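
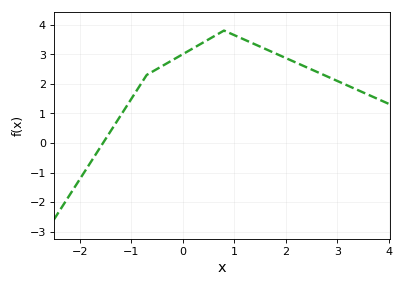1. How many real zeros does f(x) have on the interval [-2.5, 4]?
1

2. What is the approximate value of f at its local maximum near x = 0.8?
3.8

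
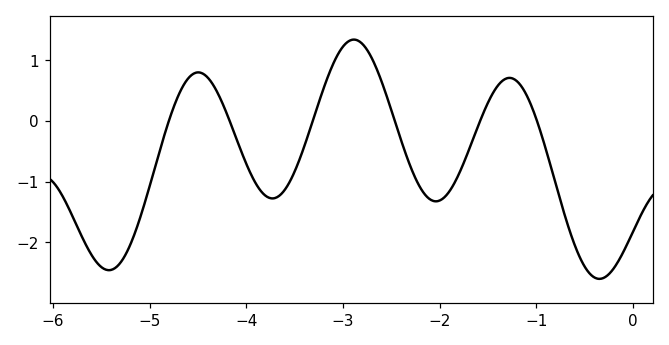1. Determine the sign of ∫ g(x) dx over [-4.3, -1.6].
negative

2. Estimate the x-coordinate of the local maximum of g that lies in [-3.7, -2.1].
-2.9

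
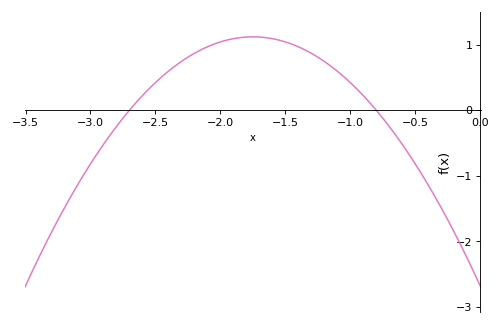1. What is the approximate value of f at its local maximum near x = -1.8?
1.1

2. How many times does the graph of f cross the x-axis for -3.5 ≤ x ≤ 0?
2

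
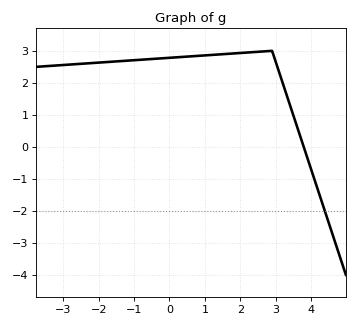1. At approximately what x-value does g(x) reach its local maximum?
2.9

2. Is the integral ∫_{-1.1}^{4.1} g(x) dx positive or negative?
positive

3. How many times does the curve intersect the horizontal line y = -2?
1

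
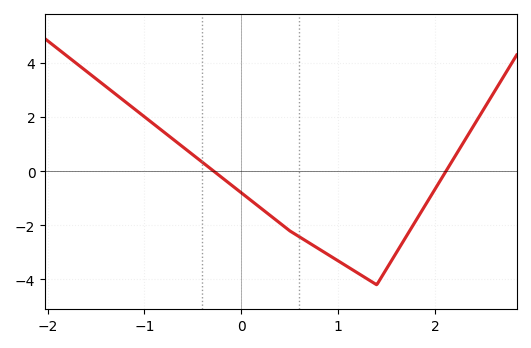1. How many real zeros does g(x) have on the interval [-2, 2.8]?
2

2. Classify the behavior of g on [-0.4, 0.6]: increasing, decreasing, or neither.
decreasing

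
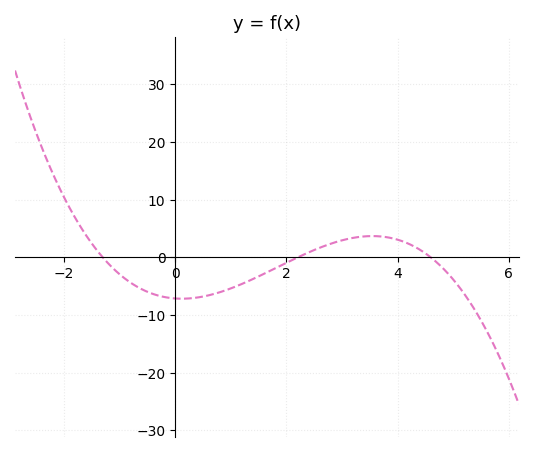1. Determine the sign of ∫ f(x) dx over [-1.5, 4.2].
negative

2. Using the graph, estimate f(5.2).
-6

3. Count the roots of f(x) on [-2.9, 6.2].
3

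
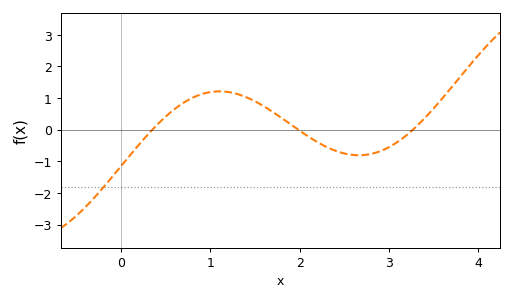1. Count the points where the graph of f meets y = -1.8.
1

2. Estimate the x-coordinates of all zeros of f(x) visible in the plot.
0.35, 1.98, 3.27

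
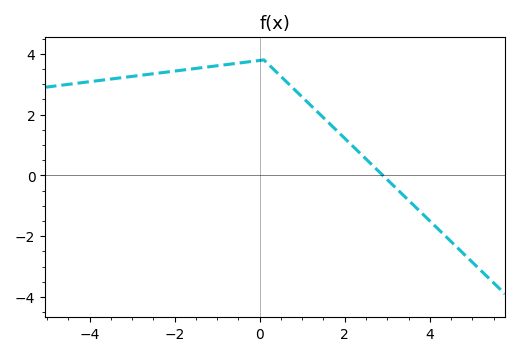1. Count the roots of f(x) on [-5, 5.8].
1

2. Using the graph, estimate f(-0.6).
3.6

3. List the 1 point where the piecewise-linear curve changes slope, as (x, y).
(0.1, 3.8)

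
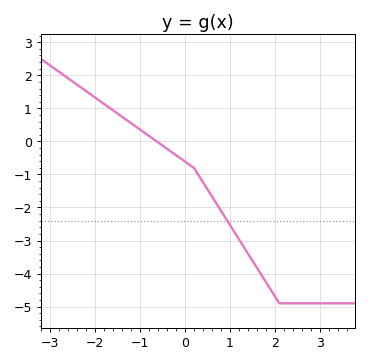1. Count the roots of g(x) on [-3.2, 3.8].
1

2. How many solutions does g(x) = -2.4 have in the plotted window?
1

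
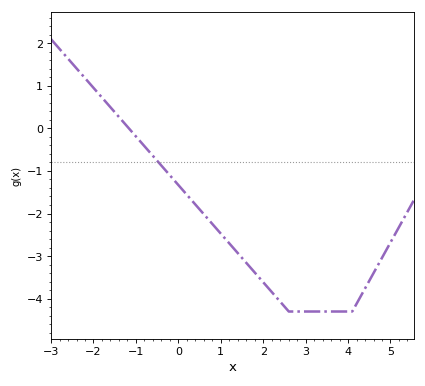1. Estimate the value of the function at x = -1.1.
-0.1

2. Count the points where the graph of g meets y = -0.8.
1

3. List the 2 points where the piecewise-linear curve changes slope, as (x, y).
(2.6, -4.3); (4.1, -4.3)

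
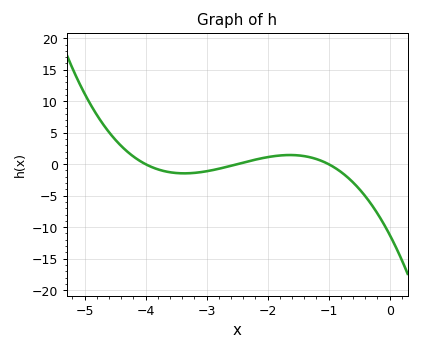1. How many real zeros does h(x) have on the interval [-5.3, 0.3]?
3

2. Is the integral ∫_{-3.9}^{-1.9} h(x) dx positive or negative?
negative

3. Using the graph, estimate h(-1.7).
1.5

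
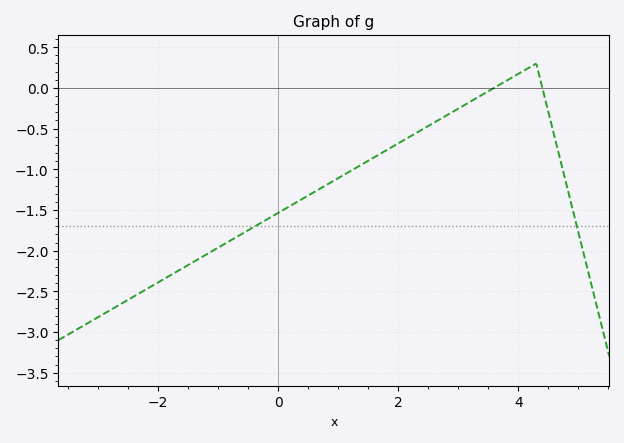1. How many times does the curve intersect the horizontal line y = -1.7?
2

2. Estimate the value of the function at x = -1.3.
-2.1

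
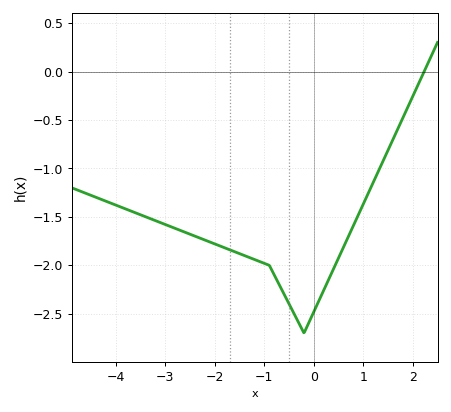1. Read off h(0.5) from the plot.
-1.92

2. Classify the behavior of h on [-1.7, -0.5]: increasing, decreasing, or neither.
decreasing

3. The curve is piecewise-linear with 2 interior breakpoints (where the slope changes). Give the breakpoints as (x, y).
(-0.9, -2); (-0.2, -2.7)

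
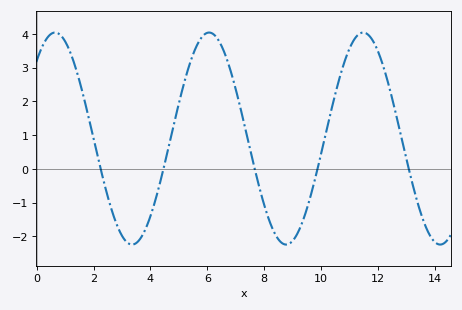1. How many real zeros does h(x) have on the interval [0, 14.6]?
5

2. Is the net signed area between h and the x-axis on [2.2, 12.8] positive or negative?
positive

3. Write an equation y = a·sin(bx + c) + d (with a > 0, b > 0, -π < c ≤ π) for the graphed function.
y = 3.14sin(1.2x + 0.82) + 0.9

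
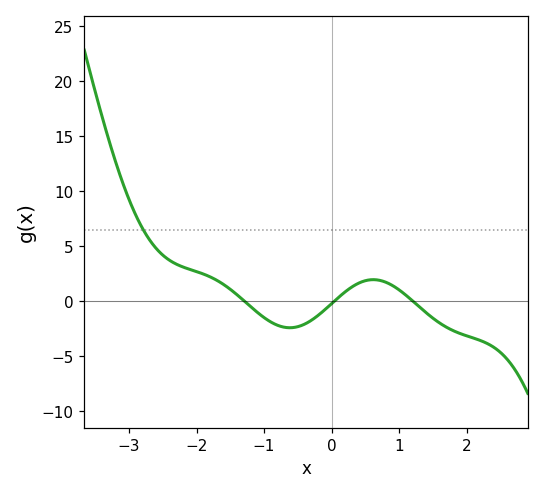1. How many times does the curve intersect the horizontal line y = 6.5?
1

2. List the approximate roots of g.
-1.29, 0.043, 1.2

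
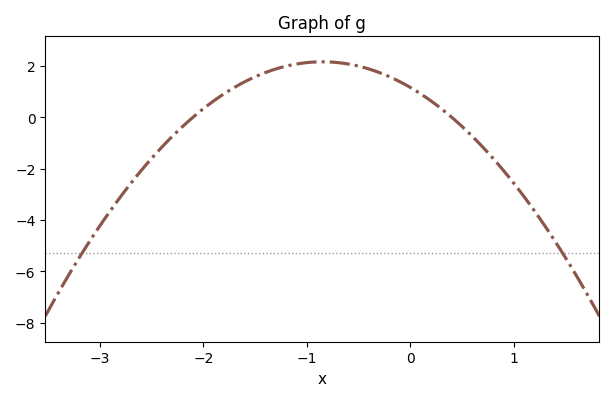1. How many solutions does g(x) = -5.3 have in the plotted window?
2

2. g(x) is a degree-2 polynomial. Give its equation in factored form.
y = -1.38(x + 2.1)(x - 0.4)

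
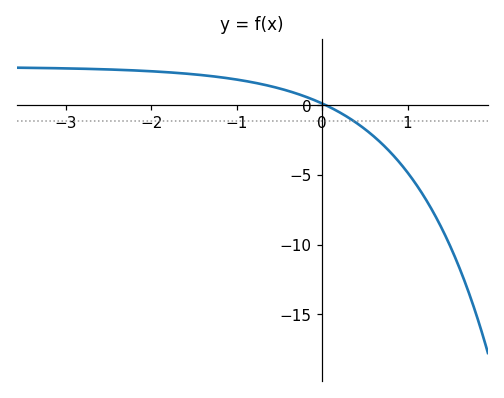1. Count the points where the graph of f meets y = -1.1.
1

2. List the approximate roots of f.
0.045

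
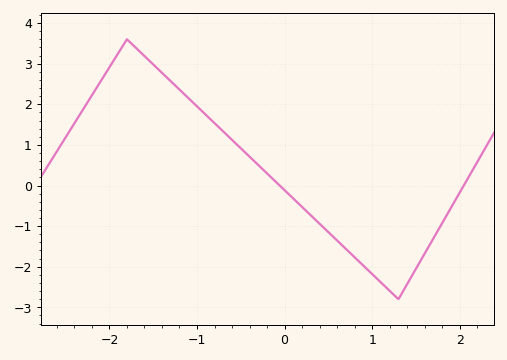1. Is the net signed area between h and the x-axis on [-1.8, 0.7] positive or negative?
positive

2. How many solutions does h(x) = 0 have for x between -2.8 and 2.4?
2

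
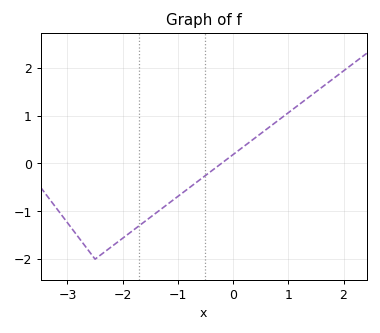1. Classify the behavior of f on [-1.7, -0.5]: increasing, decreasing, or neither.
increasing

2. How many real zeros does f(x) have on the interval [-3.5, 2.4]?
1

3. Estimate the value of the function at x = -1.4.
-1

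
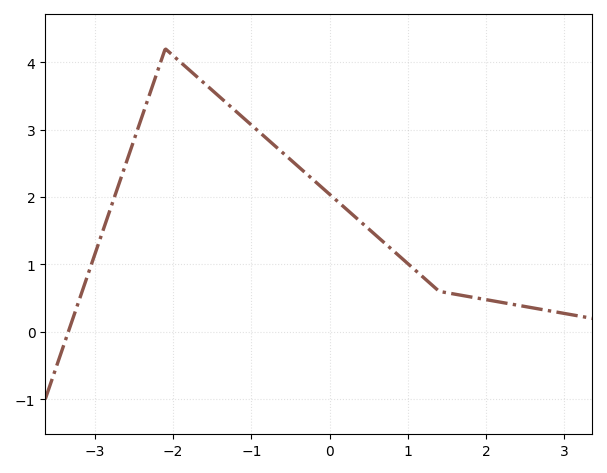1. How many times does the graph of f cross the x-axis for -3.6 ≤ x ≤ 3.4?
1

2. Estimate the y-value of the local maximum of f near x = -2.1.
4.2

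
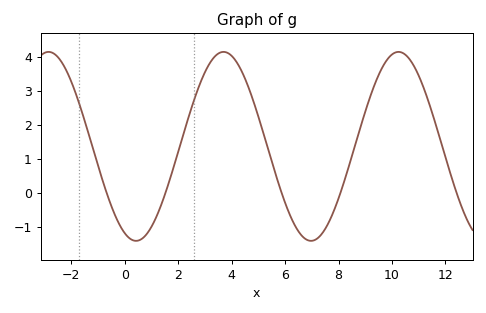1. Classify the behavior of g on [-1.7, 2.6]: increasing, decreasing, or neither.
neither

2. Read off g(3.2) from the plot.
3.83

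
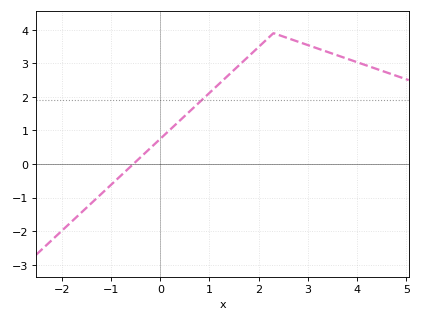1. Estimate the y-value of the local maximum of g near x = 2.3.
3.9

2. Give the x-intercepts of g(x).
-0.6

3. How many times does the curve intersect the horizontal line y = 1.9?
1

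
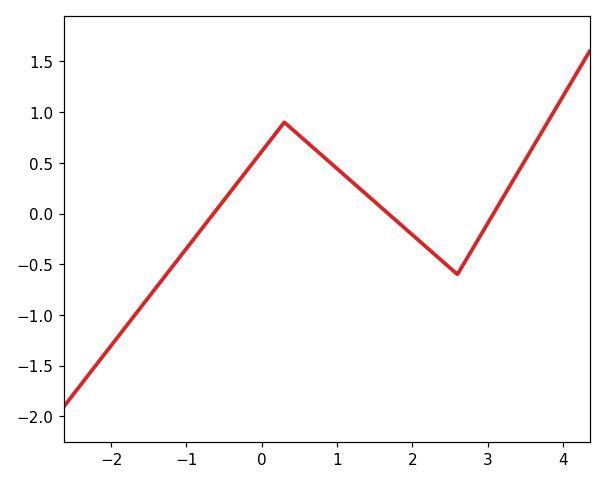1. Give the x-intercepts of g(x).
-0.6, 1.7, 3.1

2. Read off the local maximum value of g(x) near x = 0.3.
0.9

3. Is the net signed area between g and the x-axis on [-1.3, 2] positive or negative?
positive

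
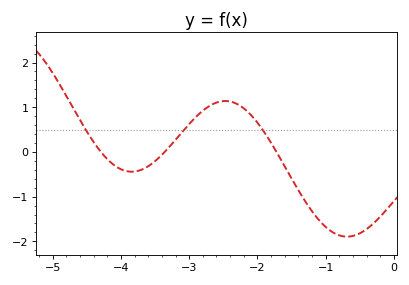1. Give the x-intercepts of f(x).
-4.3, -3.4, -1.7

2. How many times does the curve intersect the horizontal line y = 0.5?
3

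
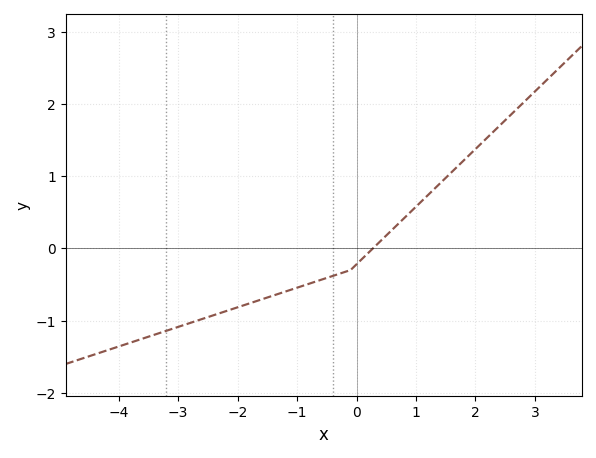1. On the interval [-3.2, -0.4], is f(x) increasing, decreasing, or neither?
increasing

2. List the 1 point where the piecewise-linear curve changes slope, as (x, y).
(-0.1, -0.3)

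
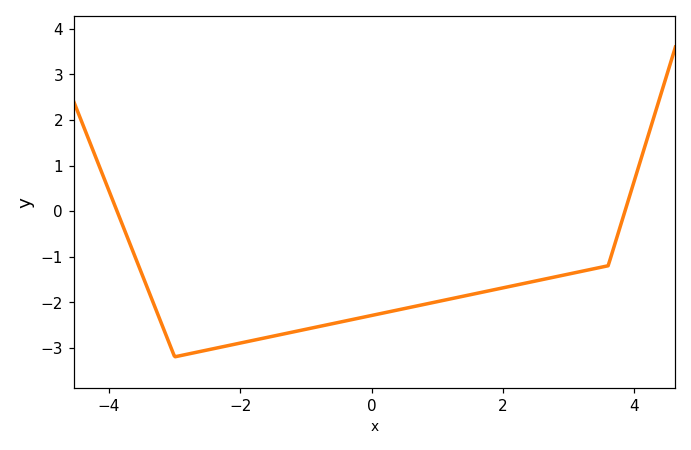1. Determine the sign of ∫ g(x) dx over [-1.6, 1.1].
negative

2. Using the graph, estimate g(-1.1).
-2.62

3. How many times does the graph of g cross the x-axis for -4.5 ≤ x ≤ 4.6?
2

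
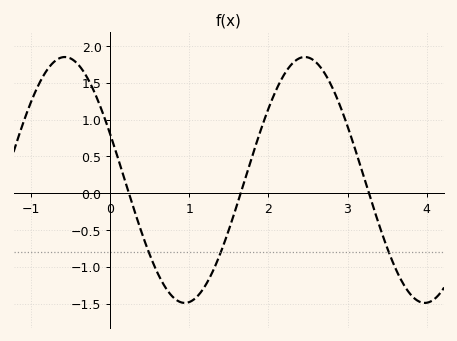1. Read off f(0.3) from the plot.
-0.2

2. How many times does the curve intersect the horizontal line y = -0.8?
3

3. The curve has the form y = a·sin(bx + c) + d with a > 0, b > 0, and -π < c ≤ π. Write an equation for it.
y = 1.67sin(2.1x + 2.8) + 0.18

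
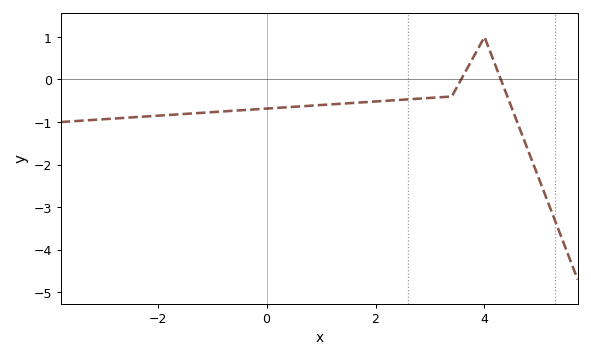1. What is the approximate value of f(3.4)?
-0.4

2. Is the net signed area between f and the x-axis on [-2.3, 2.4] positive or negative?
negative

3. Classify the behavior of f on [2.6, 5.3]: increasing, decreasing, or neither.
neither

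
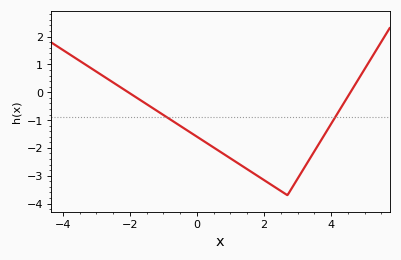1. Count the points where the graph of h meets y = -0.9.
2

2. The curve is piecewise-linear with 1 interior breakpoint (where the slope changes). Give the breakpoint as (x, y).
(2.7, -3.7)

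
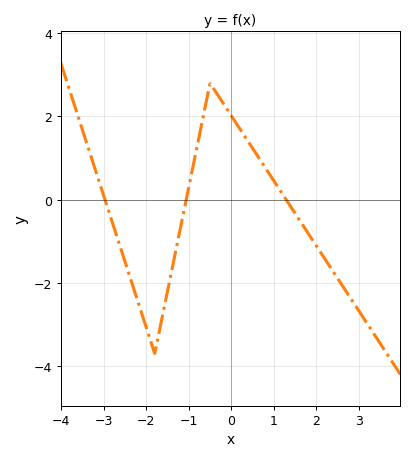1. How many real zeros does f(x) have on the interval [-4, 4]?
3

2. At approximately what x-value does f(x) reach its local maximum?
-0.497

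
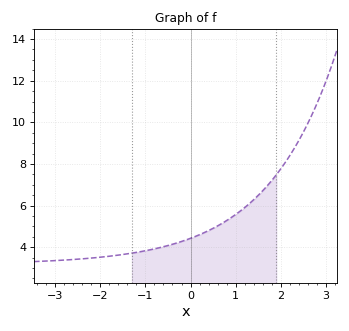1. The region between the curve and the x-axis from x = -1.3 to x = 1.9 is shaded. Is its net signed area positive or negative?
positive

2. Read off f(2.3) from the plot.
8.8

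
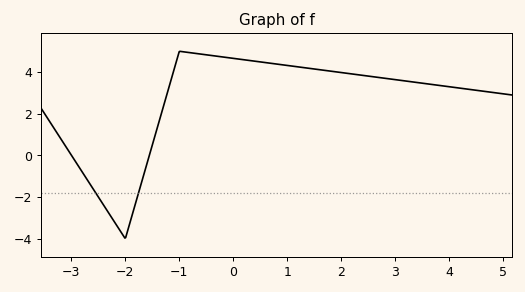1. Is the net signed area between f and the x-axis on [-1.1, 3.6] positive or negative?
positive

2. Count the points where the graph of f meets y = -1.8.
2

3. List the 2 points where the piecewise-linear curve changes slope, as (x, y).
(-2, -4); (-1, 5)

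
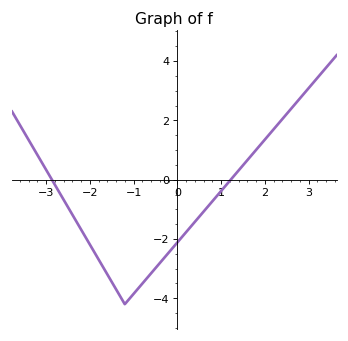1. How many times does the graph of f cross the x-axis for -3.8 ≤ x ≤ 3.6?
2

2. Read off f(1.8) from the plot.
1.01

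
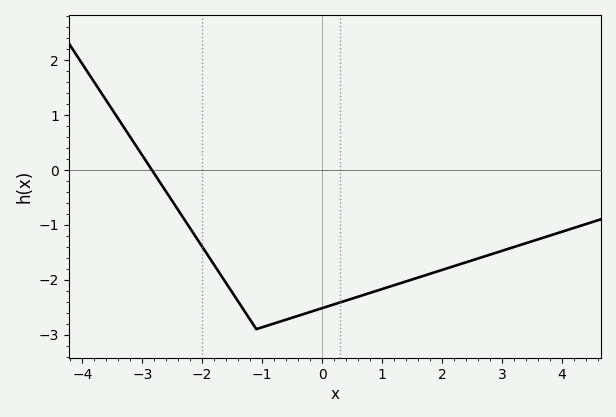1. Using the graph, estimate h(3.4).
-1.3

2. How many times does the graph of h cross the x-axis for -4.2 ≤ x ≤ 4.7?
1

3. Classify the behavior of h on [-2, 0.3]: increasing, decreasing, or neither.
neither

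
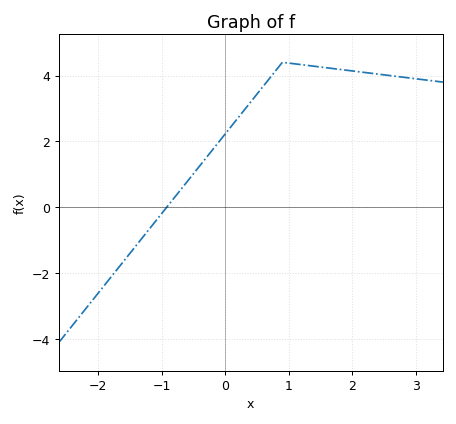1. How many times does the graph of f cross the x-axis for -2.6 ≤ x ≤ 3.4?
1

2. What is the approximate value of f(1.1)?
4.4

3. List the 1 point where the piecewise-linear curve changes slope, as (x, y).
(0.9, 4.4)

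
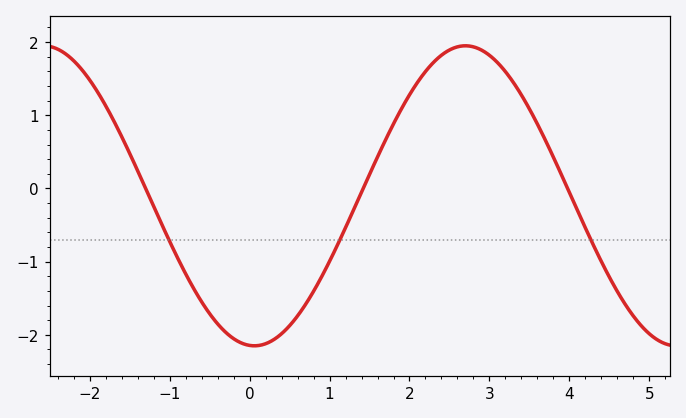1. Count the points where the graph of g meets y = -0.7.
3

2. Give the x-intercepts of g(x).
-1.4, 1.4, 4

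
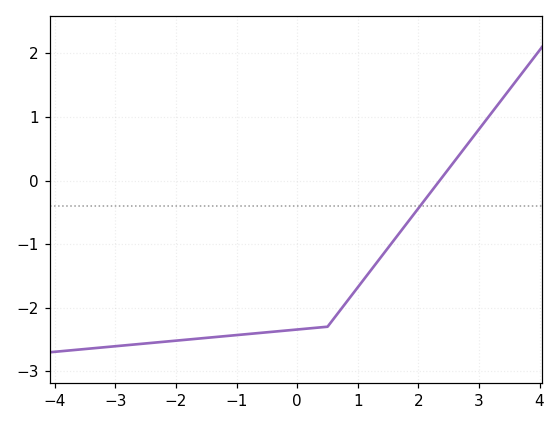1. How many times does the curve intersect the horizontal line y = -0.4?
1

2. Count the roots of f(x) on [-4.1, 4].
1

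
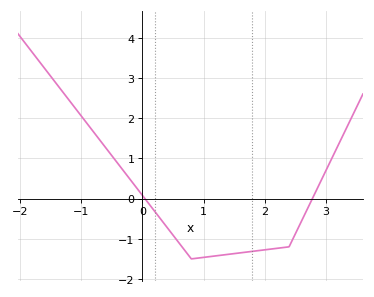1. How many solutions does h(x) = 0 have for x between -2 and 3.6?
2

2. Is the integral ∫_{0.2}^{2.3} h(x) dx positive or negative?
negative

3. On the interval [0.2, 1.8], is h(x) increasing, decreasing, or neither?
neither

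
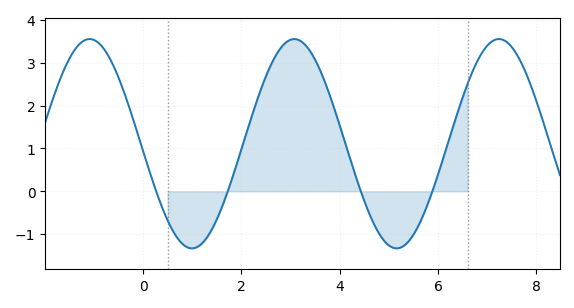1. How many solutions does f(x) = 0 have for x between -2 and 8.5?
4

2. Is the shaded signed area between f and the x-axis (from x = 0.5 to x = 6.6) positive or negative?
positive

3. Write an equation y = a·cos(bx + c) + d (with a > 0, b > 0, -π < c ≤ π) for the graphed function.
y = 2.44cos(1.5x + 1.6) + 1.11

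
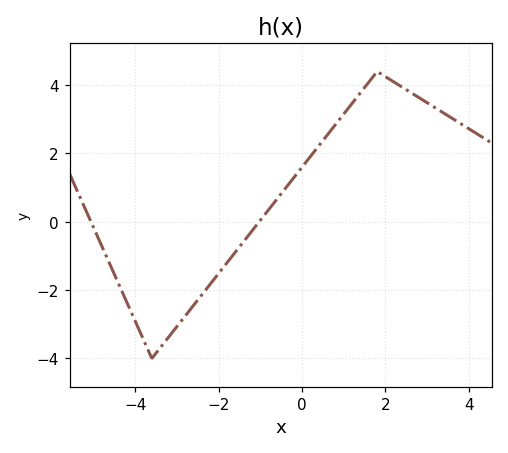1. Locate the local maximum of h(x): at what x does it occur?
1.8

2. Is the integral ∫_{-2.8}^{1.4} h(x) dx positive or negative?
positive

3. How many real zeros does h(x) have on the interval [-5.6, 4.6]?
2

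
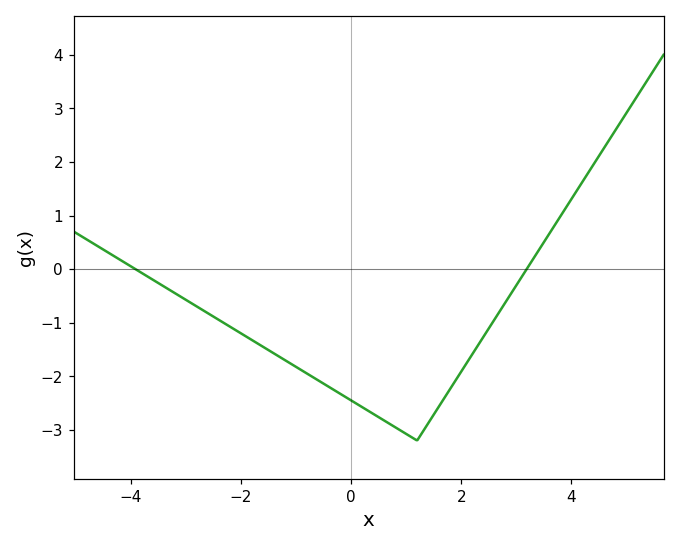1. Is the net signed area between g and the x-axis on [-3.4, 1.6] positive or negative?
negative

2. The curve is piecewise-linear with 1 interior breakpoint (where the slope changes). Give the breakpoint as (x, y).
(1.2, -3.2)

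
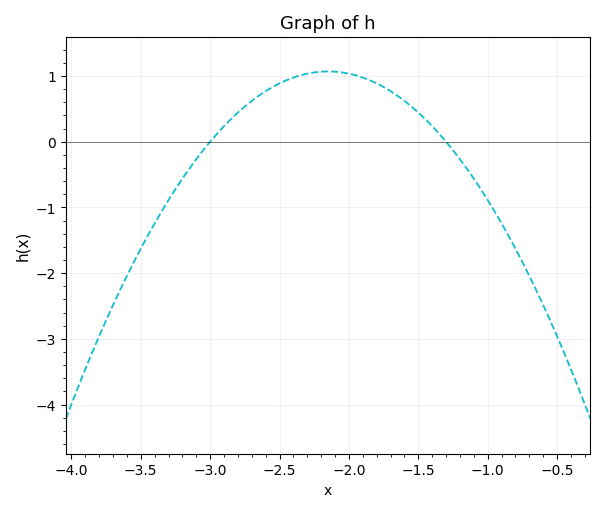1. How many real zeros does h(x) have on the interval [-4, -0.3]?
2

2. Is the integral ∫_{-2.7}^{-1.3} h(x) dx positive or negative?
positive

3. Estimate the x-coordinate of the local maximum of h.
-2.15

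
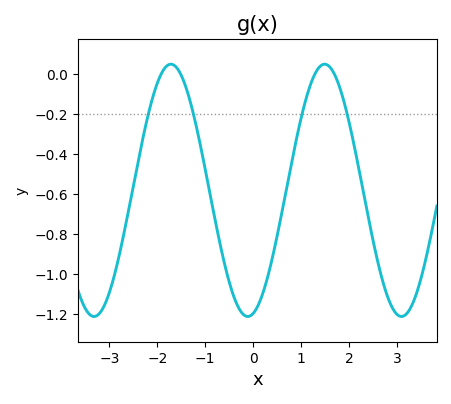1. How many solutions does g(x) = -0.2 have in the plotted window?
4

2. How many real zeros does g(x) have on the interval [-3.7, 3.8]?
4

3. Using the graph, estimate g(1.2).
-0.049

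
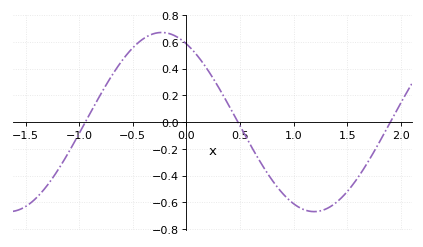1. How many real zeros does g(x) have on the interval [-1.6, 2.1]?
3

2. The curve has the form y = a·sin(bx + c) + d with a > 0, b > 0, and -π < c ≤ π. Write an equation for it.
y = 0.67sin(2.2x + 2.1) + 0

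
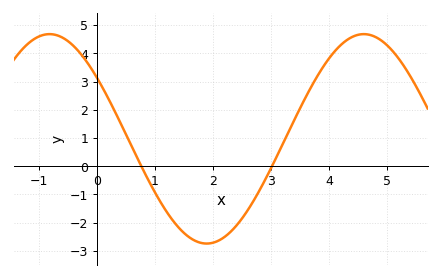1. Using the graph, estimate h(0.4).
1.6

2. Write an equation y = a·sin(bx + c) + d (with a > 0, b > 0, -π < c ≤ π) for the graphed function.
y = 3.71sin(1.2x + 2.5) + 0.97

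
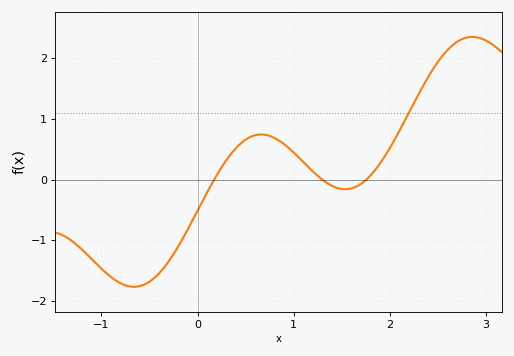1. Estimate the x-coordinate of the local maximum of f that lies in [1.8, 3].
2.86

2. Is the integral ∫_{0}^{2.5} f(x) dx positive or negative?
positive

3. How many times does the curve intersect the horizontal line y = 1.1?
1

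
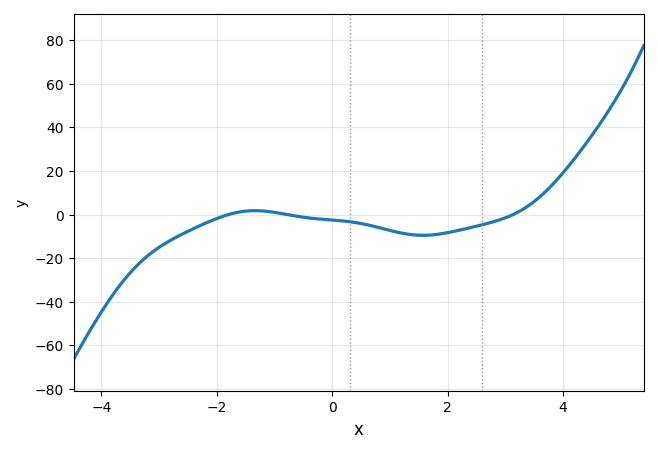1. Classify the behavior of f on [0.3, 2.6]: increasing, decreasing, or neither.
neither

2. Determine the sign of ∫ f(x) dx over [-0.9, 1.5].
negative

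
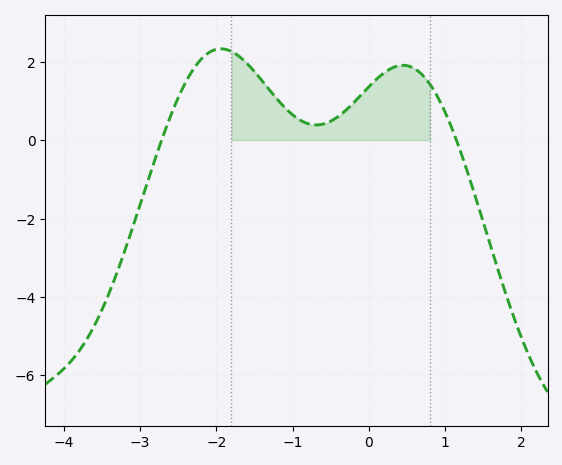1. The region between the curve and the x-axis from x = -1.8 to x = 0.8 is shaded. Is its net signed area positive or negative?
positive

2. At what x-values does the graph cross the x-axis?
-2.72, 1.15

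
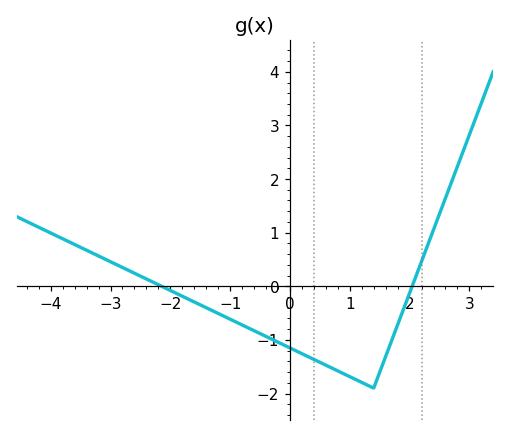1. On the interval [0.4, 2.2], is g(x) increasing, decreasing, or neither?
neither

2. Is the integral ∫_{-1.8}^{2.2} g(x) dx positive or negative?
negative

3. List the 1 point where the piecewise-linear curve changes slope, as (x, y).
(1.4, -1.9)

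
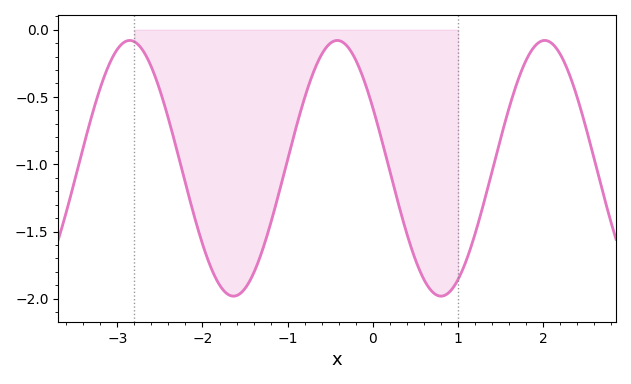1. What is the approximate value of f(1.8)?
-0.225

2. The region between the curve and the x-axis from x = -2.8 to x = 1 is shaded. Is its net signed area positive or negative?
negative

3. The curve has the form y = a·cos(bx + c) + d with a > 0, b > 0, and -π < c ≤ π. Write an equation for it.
y = 0.95cos(2.58x + 1.08) - 1.03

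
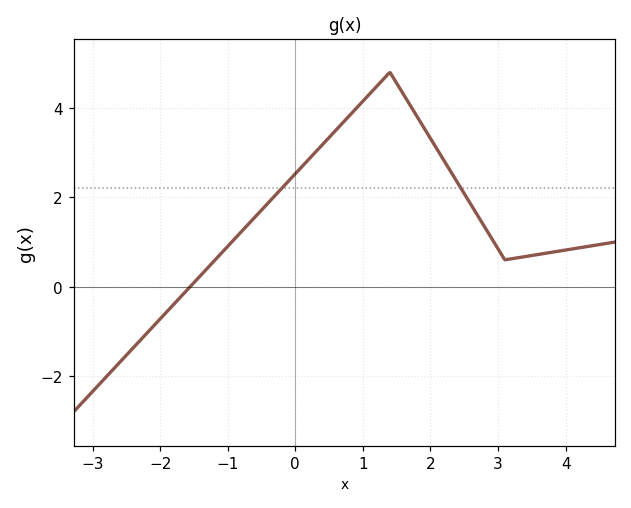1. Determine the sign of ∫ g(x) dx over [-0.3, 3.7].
positive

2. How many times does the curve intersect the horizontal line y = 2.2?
2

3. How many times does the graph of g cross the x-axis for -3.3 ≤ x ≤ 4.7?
1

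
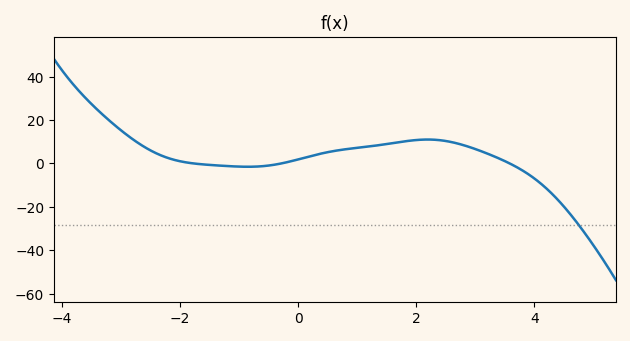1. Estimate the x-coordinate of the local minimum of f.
-0.852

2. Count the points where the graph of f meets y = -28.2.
1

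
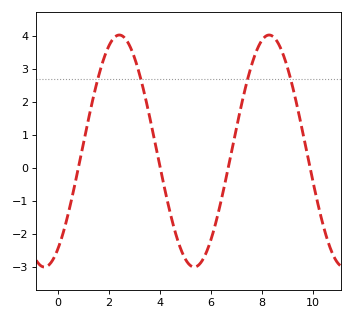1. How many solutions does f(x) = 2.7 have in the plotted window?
4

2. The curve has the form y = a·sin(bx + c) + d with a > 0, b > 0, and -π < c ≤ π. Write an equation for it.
y = 3.52sin(1.1x - 1) + 0.51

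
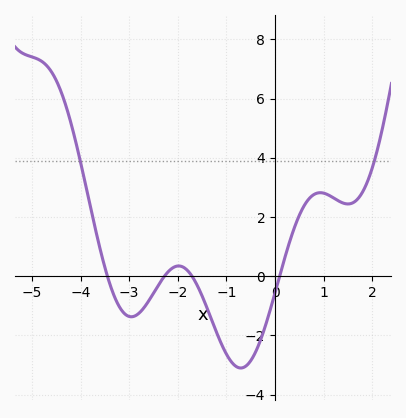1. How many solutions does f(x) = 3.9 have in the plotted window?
2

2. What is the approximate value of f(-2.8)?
-1.2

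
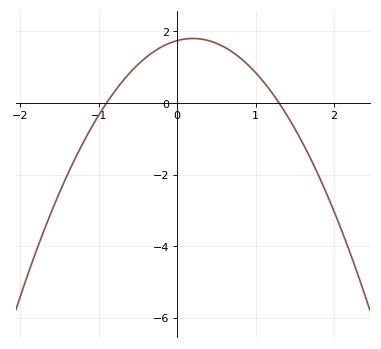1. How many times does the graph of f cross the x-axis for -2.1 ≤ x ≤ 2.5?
2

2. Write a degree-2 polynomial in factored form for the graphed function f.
y = -1.49(x + 0.9)(x - 1.3)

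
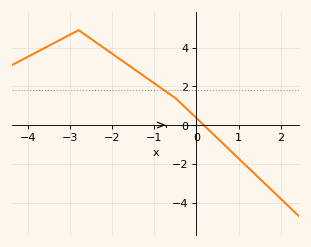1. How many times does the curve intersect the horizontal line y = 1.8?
1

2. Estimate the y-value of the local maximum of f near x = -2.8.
4.9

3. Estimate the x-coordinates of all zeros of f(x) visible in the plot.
0.174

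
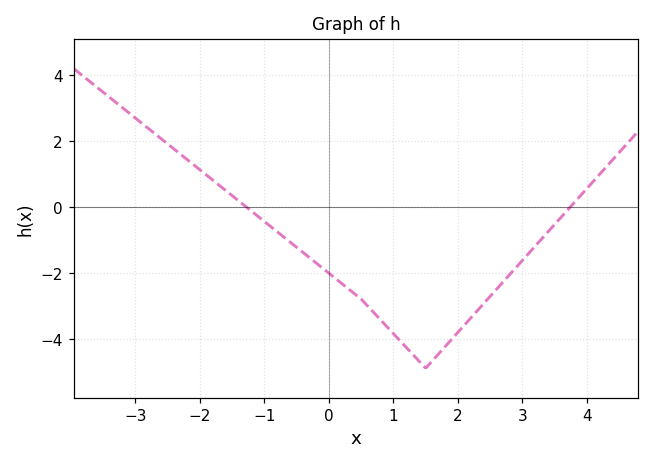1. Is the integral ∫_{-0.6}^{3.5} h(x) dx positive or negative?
negative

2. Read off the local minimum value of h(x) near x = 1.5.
-4.9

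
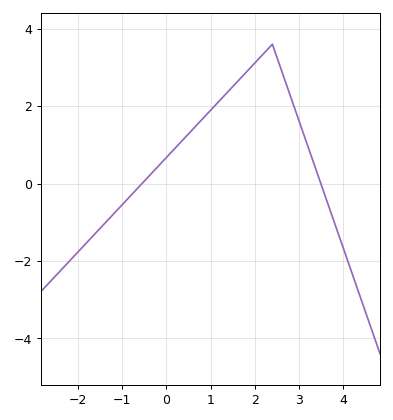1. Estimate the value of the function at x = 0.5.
1.2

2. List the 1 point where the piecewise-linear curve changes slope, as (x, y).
(2.4, 3.6)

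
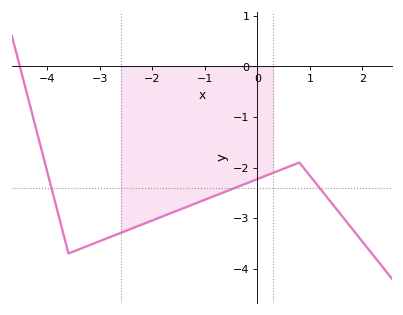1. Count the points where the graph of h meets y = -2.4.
3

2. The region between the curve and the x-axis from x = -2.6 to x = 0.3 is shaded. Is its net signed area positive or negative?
negative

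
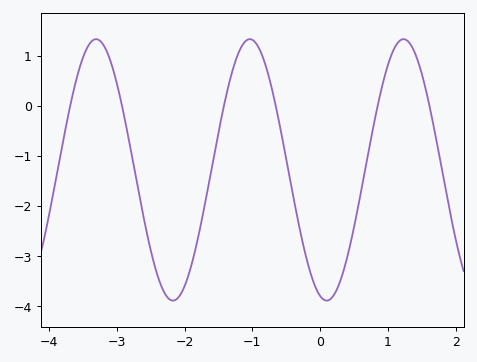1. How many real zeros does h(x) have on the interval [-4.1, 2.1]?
6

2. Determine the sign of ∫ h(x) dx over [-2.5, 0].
negative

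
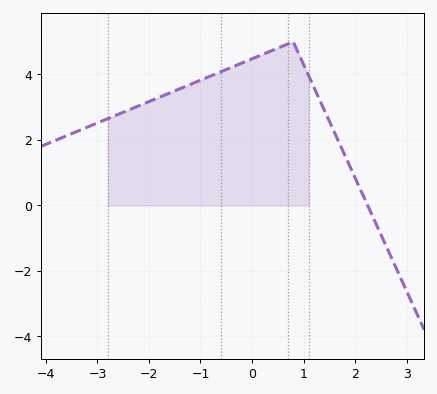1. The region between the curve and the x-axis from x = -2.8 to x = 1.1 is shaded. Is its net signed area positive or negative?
positive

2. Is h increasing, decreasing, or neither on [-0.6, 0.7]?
increasing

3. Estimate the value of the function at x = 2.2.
0.157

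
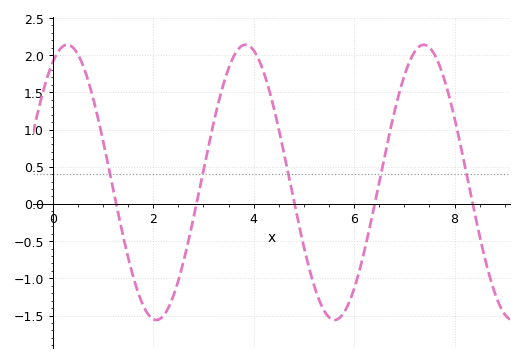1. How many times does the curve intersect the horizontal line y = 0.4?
5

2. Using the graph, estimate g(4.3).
1.55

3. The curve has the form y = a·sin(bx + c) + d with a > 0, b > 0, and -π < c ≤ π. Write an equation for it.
y = 1.85sin(1.77x + 1.06) + 0.29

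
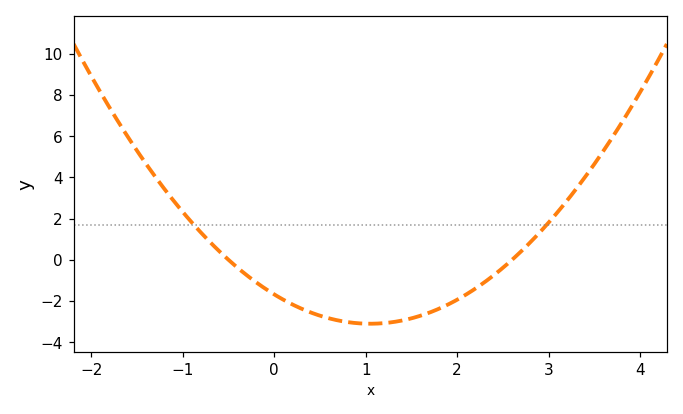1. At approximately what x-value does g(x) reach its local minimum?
1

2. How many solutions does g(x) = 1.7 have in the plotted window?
2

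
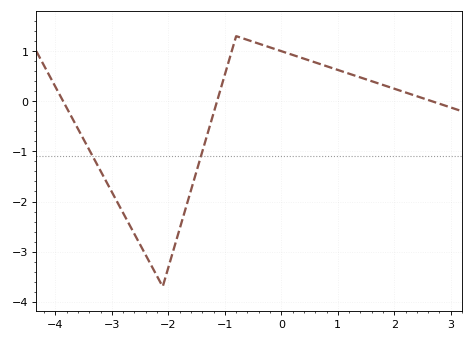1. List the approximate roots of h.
-3.86, -1.14, 2.67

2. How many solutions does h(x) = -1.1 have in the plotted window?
2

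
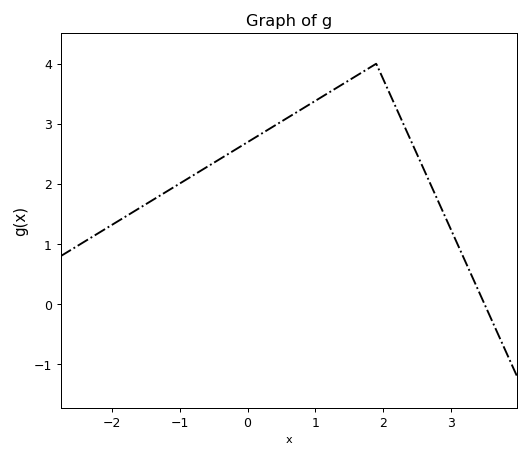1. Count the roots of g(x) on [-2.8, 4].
1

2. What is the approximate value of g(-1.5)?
1.66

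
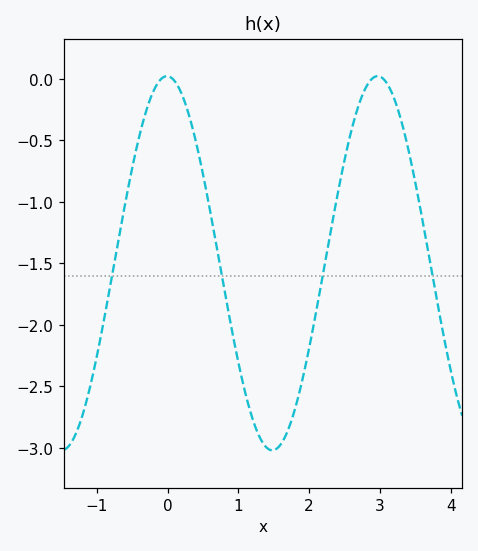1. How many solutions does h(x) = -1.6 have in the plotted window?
4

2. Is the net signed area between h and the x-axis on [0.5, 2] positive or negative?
negative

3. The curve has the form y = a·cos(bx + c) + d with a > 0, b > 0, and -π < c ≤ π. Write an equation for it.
y = 1.52cos(2.1x + 0.02) - 1.5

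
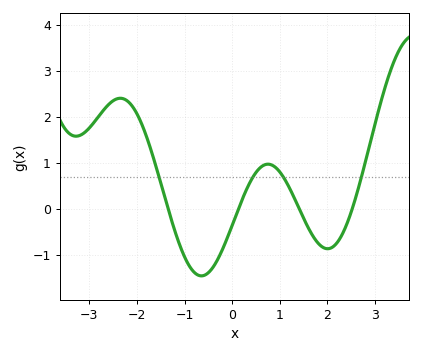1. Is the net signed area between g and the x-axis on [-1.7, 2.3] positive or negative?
negative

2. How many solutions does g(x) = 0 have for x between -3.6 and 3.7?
4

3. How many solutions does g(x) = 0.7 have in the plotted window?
4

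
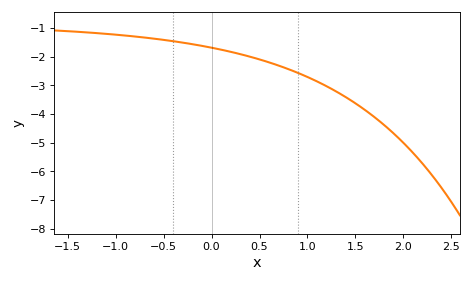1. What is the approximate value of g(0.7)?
-2.3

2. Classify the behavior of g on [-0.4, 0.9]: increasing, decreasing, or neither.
decreasing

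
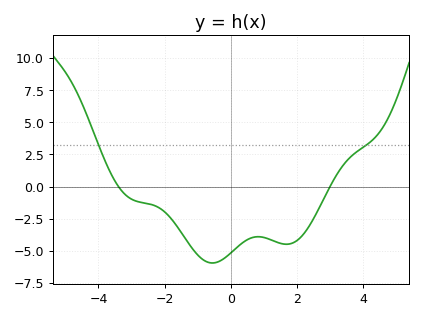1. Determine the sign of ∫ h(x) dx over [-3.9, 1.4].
negative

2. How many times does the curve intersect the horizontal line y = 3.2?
2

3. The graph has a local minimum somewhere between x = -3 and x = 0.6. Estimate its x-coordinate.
-0.556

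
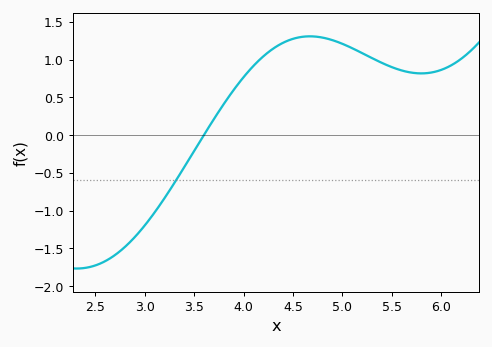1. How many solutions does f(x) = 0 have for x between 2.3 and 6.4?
1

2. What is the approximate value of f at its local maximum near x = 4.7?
1.3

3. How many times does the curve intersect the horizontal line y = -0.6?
1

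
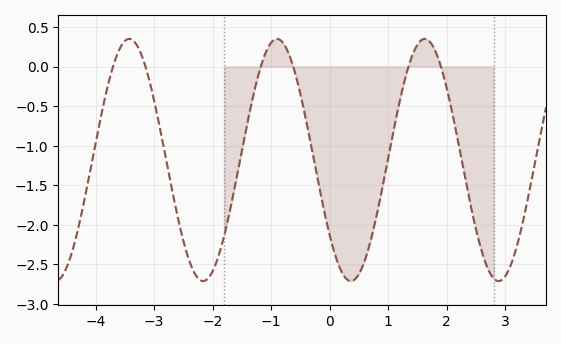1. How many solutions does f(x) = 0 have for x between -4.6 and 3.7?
6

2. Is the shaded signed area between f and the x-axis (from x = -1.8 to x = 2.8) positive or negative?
negative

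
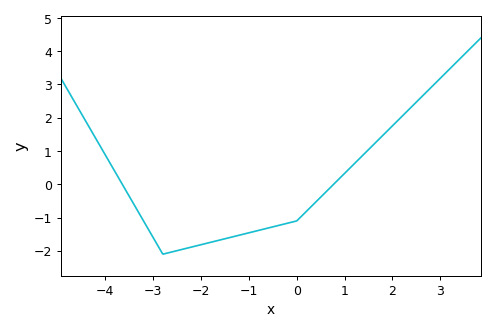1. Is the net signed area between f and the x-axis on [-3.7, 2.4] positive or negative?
negative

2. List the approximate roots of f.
-3.65, 0.77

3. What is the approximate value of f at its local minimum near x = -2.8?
-2.1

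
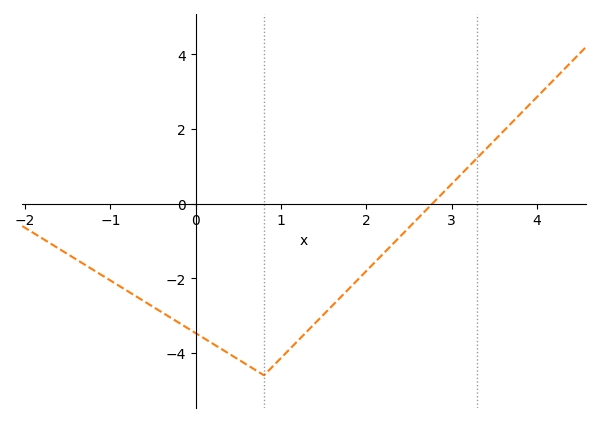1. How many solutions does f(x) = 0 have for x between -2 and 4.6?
1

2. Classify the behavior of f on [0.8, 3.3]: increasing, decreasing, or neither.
increasing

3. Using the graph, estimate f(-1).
-2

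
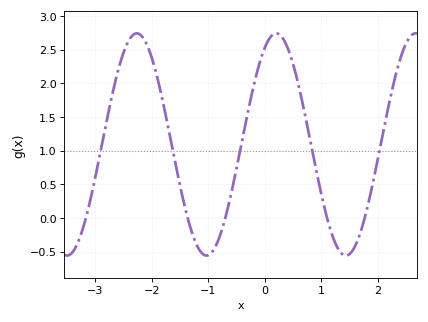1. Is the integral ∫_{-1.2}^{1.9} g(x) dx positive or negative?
positive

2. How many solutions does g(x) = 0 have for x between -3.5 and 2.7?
5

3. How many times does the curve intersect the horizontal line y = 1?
5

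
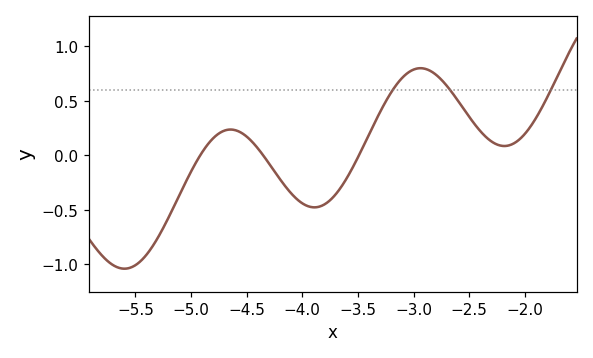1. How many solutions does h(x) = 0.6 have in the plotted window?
3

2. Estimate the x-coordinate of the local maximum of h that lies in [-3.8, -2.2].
-2.9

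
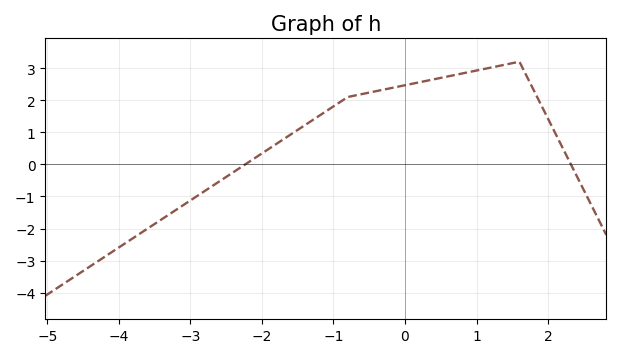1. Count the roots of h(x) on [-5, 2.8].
2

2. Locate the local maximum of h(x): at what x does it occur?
1.6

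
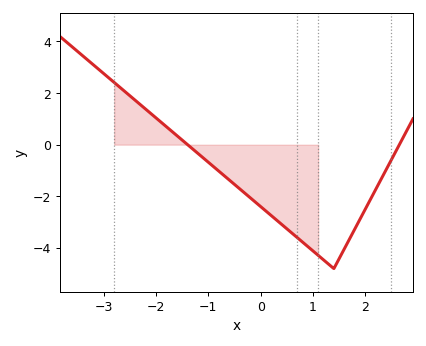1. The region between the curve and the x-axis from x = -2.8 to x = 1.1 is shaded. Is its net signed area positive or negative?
negative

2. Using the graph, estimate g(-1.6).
0.4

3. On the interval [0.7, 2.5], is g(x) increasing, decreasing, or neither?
neither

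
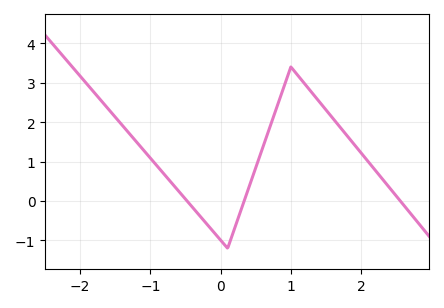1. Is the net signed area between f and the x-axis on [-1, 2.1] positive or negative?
positive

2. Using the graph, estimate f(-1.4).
1.9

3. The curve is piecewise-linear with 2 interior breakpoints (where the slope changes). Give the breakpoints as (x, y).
(0.1, -1.2); (1, 3.4)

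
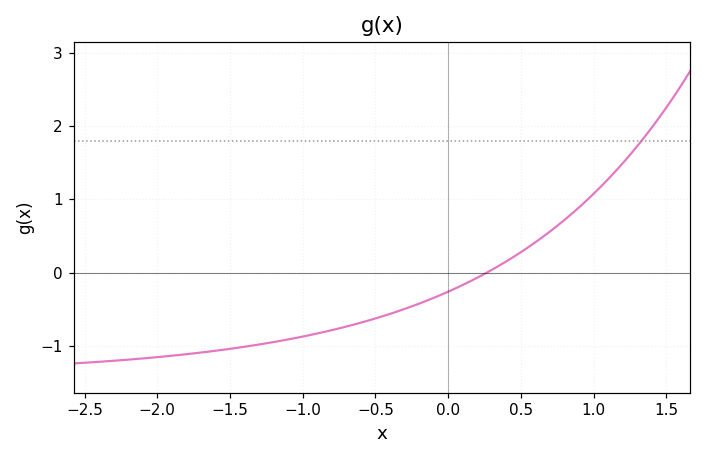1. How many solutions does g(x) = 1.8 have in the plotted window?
1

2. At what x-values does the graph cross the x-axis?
0.3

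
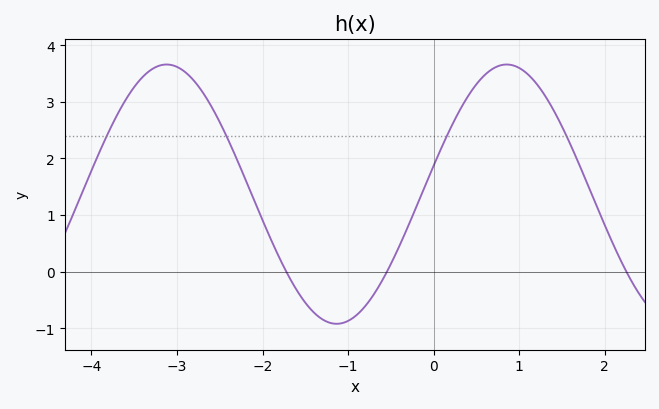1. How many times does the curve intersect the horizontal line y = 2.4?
4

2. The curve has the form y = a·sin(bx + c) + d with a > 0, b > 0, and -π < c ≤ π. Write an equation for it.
y = 2.29sin(1.58x + 0.22) + 1.37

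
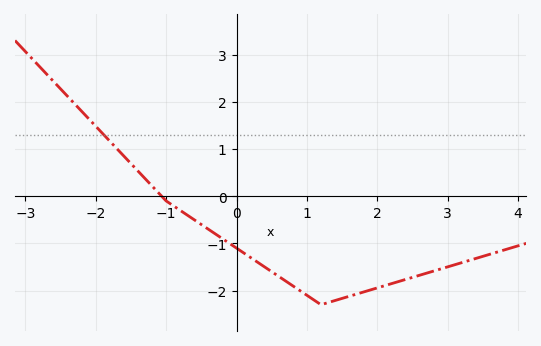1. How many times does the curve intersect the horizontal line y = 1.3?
1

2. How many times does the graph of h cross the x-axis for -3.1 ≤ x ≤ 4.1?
1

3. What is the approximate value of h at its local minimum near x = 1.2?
-2.3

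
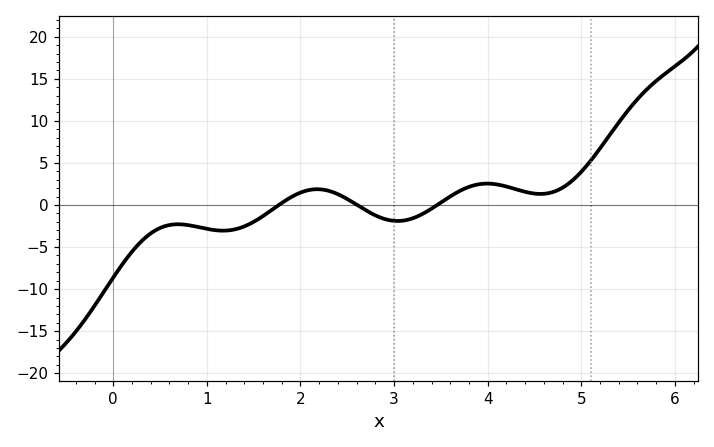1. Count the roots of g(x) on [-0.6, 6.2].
3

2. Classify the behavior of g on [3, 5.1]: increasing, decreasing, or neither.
neither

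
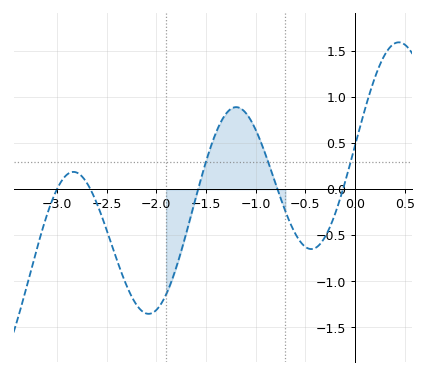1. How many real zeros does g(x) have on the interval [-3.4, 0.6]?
5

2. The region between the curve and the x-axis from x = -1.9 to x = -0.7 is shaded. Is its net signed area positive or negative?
positive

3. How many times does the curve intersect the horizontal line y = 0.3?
3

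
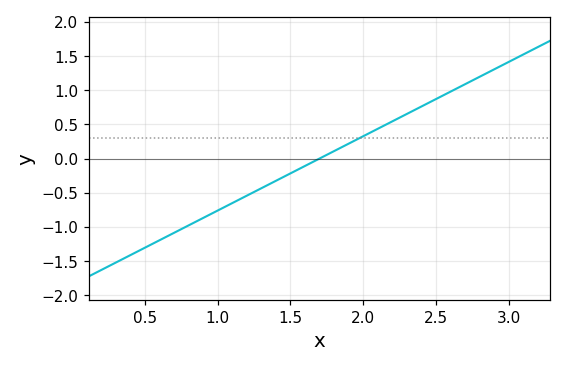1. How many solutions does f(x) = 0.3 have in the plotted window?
1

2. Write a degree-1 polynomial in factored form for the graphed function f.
y = 1.09(x - 1.7)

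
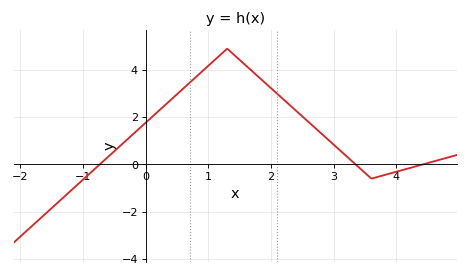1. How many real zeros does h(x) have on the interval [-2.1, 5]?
3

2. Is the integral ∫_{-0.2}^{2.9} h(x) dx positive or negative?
positive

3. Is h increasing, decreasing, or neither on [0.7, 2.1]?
neither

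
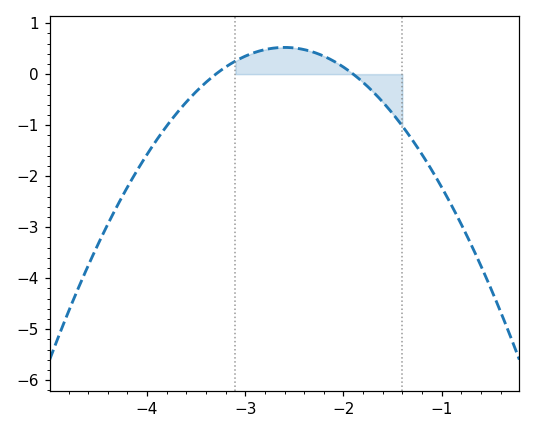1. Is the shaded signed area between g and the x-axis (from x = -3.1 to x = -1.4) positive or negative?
positive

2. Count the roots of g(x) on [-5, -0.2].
2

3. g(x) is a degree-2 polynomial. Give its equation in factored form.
y = -1.07(x + 3.3)(x + 1.9)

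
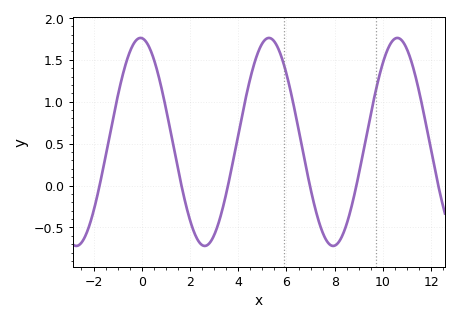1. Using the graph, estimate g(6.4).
0.816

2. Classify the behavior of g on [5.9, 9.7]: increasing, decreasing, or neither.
neither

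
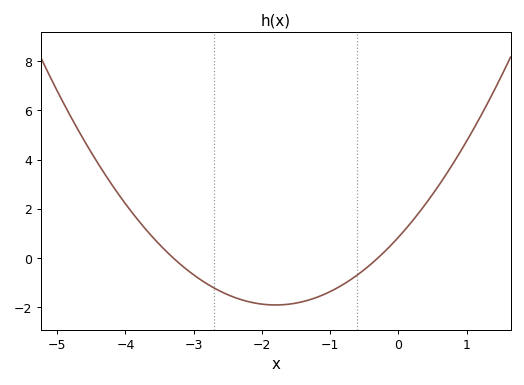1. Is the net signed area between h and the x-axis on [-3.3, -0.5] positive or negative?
negative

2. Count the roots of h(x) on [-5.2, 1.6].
2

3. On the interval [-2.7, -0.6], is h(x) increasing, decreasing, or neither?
neither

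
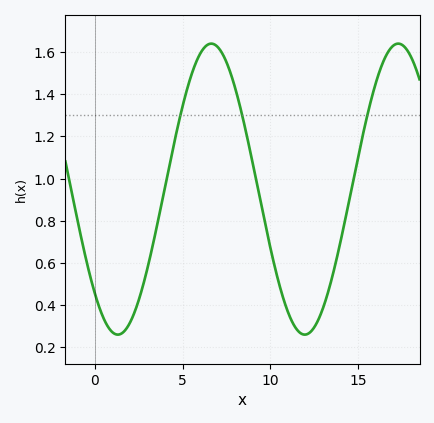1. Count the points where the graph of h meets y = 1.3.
3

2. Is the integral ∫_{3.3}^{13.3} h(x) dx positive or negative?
positive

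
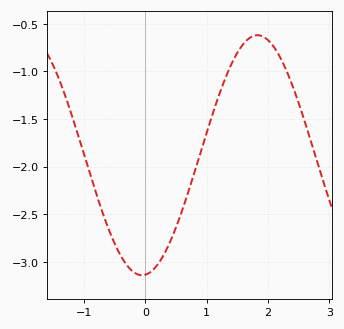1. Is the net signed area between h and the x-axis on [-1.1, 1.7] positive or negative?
negative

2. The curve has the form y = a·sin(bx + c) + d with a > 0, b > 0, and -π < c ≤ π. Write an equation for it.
y = 1.26sin(1.7x - 1.5) - 1.88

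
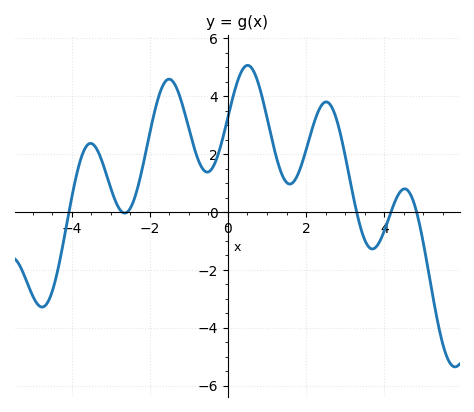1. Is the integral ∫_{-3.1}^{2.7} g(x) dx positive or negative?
positive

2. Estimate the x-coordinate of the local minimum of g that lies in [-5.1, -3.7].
-4.8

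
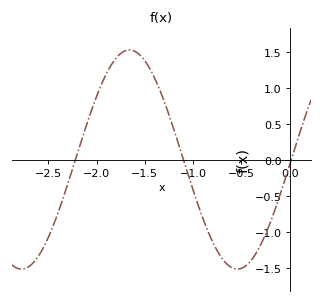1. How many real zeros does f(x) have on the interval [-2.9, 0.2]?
3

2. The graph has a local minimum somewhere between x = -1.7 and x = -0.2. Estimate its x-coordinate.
-0.541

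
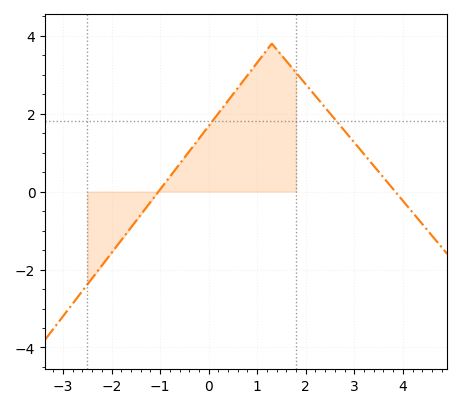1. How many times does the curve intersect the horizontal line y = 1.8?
2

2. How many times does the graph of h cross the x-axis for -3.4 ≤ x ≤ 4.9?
2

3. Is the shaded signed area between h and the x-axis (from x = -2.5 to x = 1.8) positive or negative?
positive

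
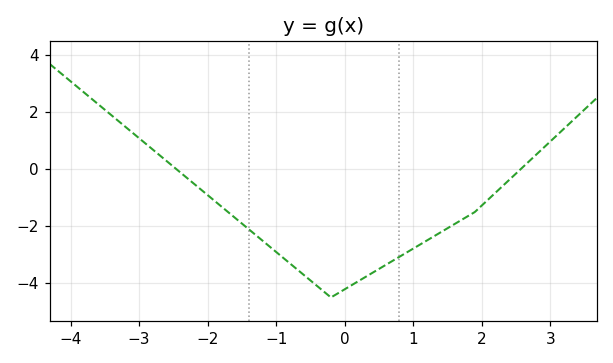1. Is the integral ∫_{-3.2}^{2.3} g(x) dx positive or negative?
negative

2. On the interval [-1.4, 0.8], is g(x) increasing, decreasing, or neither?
neither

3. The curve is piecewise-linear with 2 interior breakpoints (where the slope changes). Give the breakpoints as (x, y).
(-0.2, -4.5); (1.9, -1.5)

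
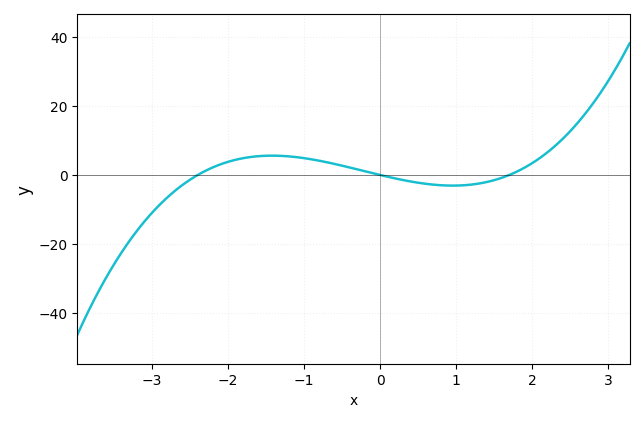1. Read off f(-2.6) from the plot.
-2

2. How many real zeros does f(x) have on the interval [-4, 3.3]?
3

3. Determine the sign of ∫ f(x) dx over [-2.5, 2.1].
positive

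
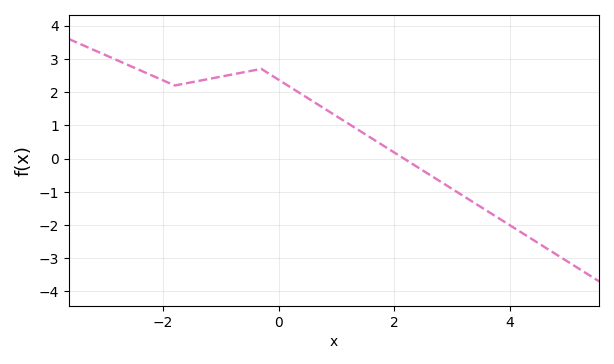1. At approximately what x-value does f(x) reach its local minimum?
-1.8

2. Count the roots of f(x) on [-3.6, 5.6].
1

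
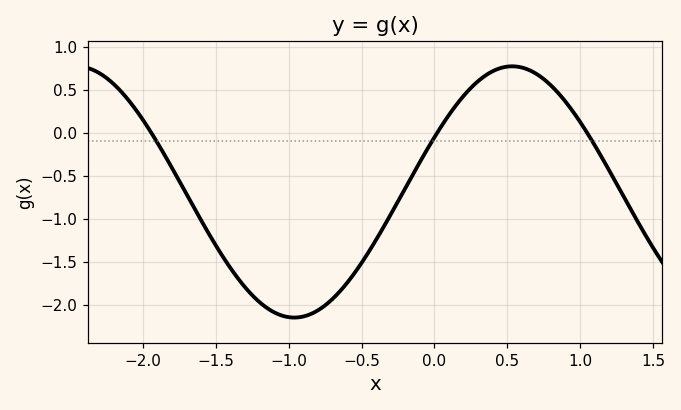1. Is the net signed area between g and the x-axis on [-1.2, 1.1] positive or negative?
negative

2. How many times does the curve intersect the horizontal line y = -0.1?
3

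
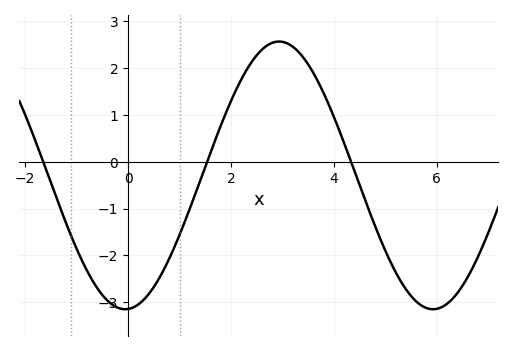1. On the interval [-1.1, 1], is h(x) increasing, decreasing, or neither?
neither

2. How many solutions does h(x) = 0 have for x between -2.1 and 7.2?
3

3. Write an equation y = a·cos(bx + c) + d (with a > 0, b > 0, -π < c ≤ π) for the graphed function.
y = 2.86cos(1.05x - 3.08) - 0.29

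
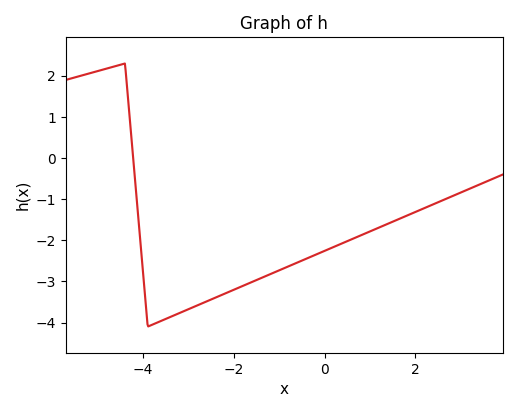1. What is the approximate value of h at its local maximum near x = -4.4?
2.3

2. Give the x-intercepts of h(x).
-4.2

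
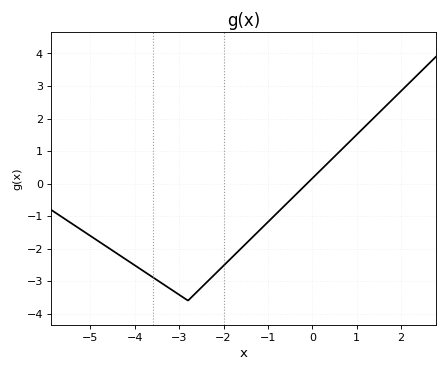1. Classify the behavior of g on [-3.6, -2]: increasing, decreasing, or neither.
neither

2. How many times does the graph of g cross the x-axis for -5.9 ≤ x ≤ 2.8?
1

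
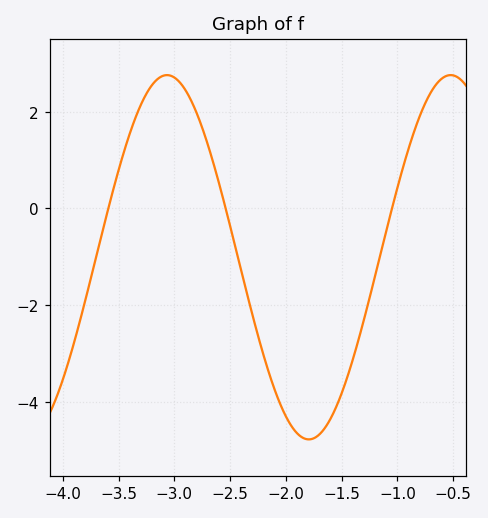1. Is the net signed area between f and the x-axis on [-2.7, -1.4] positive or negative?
negative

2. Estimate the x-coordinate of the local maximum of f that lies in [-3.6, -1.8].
-3.07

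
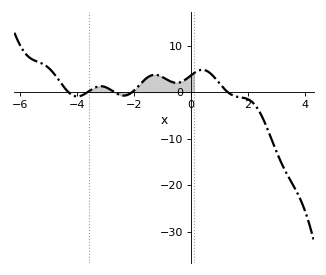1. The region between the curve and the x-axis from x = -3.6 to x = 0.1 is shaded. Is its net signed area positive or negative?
positive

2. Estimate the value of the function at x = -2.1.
-0.162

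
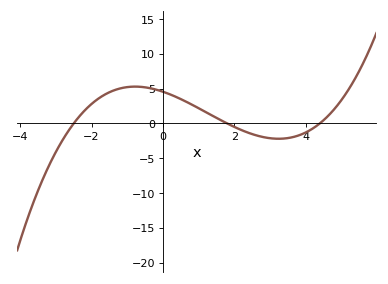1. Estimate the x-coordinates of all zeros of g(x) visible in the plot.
-2.4, 1.8, 4.4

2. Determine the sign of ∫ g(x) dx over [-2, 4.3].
positive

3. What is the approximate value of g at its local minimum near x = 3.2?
-2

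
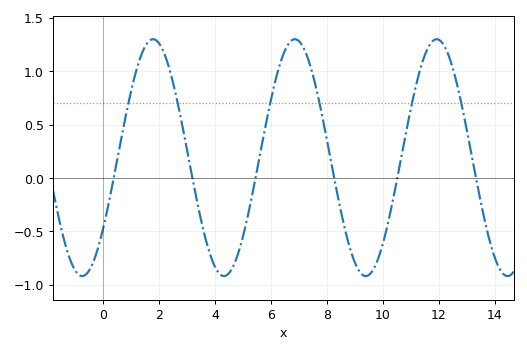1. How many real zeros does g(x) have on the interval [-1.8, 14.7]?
6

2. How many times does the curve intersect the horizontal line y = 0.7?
6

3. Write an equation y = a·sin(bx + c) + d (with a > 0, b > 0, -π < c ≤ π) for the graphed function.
y = 1.11sin(1.24x - 0.652) + 0.19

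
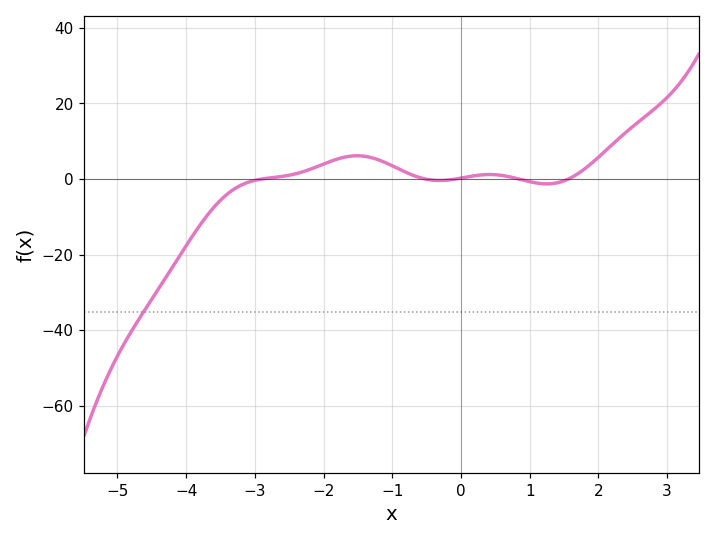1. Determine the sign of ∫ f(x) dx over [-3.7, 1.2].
positive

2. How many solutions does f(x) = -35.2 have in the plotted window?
1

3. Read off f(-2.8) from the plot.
0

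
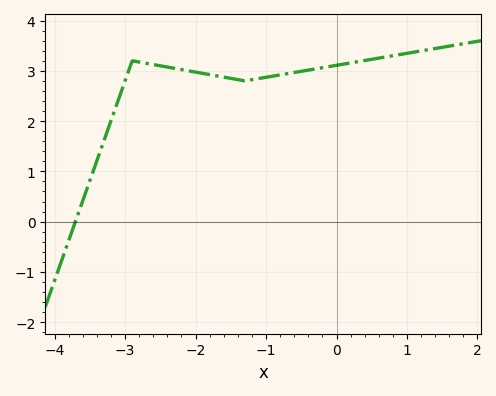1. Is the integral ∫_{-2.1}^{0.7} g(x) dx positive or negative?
positive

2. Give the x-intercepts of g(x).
-3.71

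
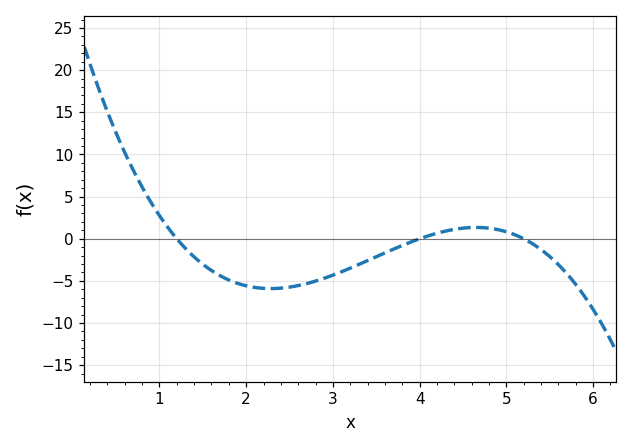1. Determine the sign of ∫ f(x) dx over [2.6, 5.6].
negative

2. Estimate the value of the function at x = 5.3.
-0.581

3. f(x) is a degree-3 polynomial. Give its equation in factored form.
y = -1.09(x - 1.2)(x - 4)(x - 5.2)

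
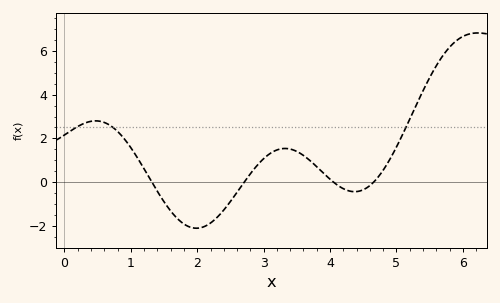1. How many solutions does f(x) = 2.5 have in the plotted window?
3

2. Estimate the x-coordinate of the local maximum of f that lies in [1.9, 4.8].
3.3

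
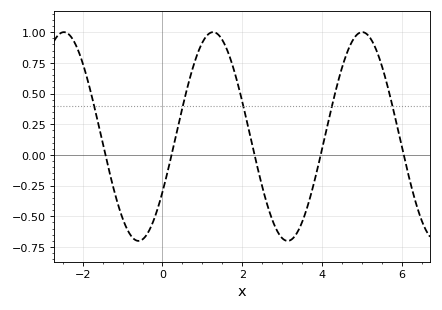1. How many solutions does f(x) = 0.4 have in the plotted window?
5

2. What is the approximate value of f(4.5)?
0.7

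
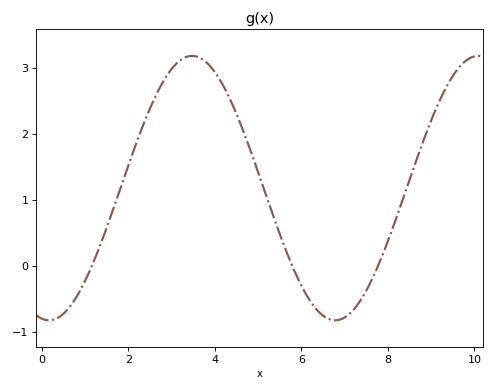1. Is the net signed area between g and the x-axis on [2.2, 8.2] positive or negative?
positive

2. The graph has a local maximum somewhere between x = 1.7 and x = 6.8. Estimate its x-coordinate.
3.47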